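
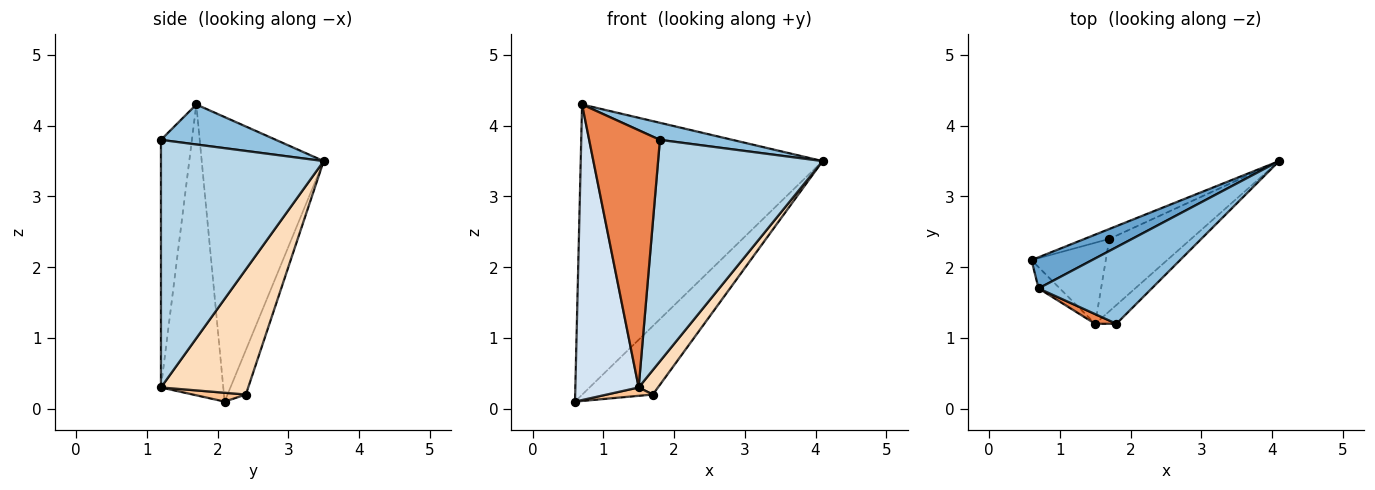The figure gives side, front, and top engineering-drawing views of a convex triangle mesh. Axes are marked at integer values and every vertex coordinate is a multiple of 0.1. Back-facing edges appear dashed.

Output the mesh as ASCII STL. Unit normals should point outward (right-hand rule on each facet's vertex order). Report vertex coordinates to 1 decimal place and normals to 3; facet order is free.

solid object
 facet normal -0.448 0.889 0.095
  outer loop
   vertex 0.7 1.7 4.3
   vertex 4.1 3.5 3.5
   vertex 0.6 2.1 0.1
  endloop
 endfacet
 facet normal 0.326 -0.206 0.923
  outer loop
   vertex 0.7 1.7 4.3
   vertex 1.8 1.2 3.8
   vertex 4.1 3.5 3.5
  endloop
 endfacet
 facet normal 0.702 -0.710 -0.060
  outer loop
   vertex 1.5 1.2 0.3
   vertex 4.1 3.5 3.5
   vertex 1.8 1.2 3.8
  endloop
 endfacet
 facet normal -0.700 -0.712 -0.051
  outer loop
   vertex 1.5 1.2 0.3
   vertex 0.7 1.7 4.3
   vertex 0.6 2.1 0.1
  endloop
 endfacet
 facet normal -0.401 -0.916 0.034
  outer loop
   vertex 1.5 1.2 0.3
   vertex 1.8 1.2 3.8
   vertex 0.7 1.7 4.3
  endloop
 endfacet
 facet normal -0.249 0.959 -0.139
  outer loop
   vertex 1.7 2.4 0.2
   vertex 0.6 2.1 0.1
   vertex 4.1 3.5 3.5
  endloop
 endfacet
 facet normal 0.118 -0.102 -0.988
  outer loop
   vertex 1.7 2.4 0.2
   vertex 1.5 1.2 0.3
   vertex 0.6 2.1 0.1
  endloop
 endfacet
 facet normal 0.823 -0.182 -0.538
  outer loop
   vertex 1.7 2.4 0.2
   vertex 4.1 3.5 3.5
   vertex 1.5 1.2 0.3
  endloop
 endfacet
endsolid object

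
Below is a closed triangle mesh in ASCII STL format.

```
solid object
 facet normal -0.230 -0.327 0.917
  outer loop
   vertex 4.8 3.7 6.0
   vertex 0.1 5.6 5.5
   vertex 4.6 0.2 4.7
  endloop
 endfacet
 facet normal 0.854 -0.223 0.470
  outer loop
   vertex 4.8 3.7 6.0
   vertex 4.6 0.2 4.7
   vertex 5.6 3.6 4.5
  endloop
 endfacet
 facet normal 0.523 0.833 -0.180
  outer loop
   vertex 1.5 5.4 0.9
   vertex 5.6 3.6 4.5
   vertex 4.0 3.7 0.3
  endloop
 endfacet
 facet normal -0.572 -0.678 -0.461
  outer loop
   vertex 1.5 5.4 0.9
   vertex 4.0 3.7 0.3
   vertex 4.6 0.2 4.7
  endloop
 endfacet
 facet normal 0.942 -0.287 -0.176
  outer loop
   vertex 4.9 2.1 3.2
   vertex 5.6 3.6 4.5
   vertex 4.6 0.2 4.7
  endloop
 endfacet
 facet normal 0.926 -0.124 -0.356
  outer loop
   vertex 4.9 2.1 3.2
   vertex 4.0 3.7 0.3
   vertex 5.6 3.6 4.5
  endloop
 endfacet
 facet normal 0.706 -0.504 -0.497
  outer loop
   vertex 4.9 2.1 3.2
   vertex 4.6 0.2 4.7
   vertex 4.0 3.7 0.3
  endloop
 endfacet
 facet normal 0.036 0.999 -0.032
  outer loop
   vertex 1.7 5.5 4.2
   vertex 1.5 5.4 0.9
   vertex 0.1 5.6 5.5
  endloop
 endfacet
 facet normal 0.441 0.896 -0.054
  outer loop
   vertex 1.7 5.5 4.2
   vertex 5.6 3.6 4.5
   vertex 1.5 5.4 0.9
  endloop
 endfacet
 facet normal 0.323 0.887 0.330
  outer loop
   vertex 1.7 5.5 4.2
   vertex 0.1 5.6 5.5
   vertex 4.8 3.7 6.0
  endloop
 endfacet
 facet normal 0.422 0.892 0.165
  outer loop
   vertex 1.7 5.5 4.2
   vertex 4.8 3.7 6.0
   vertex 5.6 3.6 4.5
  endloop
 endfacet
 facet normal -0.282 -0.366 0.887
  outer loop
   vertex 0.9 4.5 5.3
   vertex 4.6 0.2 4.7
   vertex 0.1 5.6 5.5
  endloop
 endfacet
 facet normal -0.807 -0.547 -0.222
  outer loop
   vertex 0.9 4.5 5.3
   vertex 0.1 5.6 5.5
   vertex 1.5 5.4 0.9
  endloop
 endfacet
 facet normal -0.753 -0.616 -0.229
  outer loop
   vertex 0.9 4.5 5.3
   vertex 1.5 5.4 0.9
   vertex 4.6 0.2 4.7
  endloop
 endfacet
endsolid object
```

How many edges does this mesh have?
21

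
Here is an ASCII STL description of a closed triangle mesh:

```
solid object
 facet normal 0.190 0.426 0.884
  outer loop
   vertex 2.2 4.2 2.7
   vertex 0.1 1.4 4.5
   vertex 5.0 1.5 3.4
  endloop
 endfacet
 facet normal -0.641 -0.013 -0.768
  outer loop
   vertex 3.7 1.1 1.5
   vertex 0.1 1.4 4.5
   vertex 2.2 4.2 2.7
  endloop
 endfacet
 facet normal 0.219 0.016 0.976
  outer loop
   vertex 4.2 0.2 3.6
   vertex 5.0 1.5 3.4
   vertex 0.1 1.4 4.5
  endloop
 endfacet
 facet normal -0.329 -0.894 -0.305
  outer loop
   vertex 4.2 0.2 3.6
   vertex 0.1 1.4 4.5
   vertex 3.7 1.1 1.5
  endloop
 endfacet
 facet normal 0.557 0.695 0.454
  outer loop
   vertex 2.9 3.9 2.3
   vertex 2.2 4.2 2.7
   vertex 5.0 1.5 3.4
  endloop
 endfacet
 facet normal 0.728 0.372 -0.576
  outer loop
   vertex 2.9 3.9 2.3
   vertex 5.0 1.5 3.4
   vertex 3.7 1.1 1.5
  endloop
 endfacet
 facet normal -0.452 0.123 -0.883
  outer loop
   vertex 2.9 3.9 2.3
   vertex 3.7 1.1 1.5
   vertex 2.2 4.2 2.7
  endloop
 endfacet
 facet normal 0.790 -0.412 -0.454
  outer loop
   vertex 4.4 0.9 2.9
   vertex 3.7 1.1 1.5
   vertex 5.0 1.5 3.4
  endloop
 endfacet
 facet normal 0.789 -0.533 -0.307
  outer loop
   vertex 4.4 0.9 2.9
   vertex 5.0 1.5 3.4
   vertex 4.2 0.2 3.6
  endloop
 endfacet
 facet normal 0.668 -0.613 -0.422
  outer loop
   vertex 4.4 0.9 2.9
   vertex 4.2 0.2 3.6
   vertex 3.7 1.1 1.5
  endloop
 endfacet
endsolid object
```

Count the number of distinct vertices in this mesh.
7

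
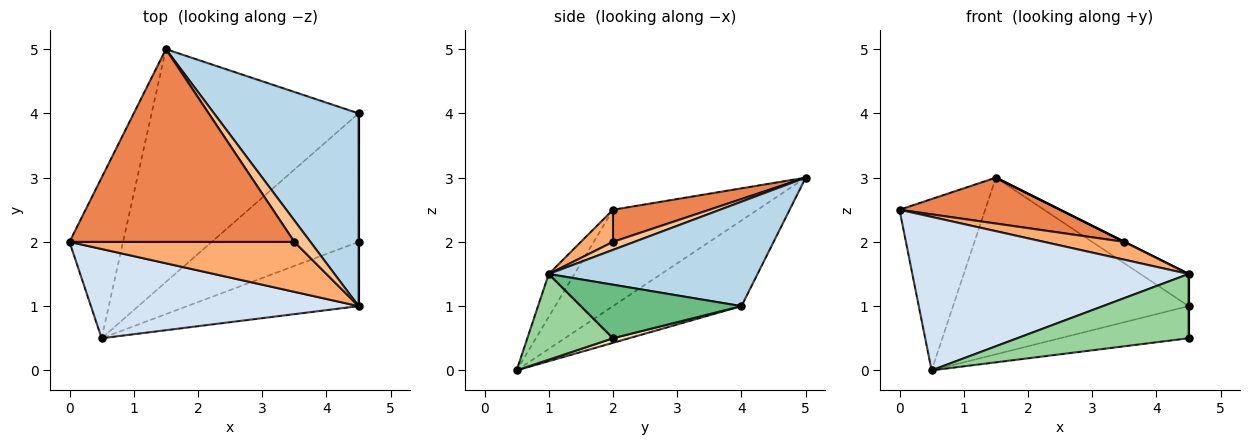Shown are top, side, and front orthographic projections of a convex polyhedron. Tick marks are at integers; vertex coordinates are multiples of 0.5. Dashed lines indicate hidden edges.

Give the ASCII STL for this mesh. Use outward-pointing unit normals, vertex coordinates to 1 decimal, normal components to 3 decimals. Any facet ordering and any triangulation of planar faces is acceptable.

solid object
 facet normal -0.776 0.460 -0.431
  outer loop
   vertex 0.5 0.5 0.0
   vertex 0.0 2.0 2.5
   vertex 1.5 5.0 3.0
  endloop
 endfacet
 facet normal -0.313 0.574 -0.757
  outer loop
   vertex 0.5 0.5 0.0
   vertex 1.5 5.0 3.0
   vertex 4.5 4.0 1.0
  endloop
 endfacet
 facet normal 0.580 0.134 0.803
  outer loop
   vertex 4.5 1.0 1.5
   vertex 4.5 4.0 1.0
   vertex 1.5 5.0 3.0
  endloop
 endfacet
 facet normal -0.080 -0.862 0.501
  outer loop
   vertex 4.5 1.0 1.5
   vertex 0.0 2.0 2.5
   vertex 0.5 0.5 0.0
  endloop
 endfacet
 facet normal 0.138 -0.229 0.964
  outer loop
   vertex 3.5 2.0 2.0
   vertex 1.5 5.0 3.0
   vertex 0.0 2.0 2.5
  endloop
 endfacet
 facet normal 0.133 -0.333 0.933
  outer loop
   vertex 3.5 2.0 2.0
   vertex 0.0 2.0 2.5
   vertex 4.5 1.0 1.5
  endloop
 endfacet
 facet normal 0.447 0.000 0.894
  outer loop
   vertex 3.5 2.0 2.0
   vertex 4.5 1.0 1.5
   vertex 1.5 5.0 3.0
  endloop
 endfacet
 facet normal 0.030 0.242 -0.970
  outer loop
   vertex 4.5 2.0 0.5
   vertex 0.5 0.5 0.0
   vertex 4.5 4.0 1.0
  endloop
 endfacet
 facet normal 1.000 0.000 0.000
  outer loop
   vertex 4.5 2.0 0.5
   vertex 4.5 4.0 1.0
   vertex 4.5 1.0 1.5
  endloop
 endfacet
 facet normal 0.333 -0.667 -0.667
  outer loop
   vertex 4.5 2.0 0.5
   vertex 4.5 1.0 1.5
   vertex 0.5 0.5 0.0
  endloop
 endfacet
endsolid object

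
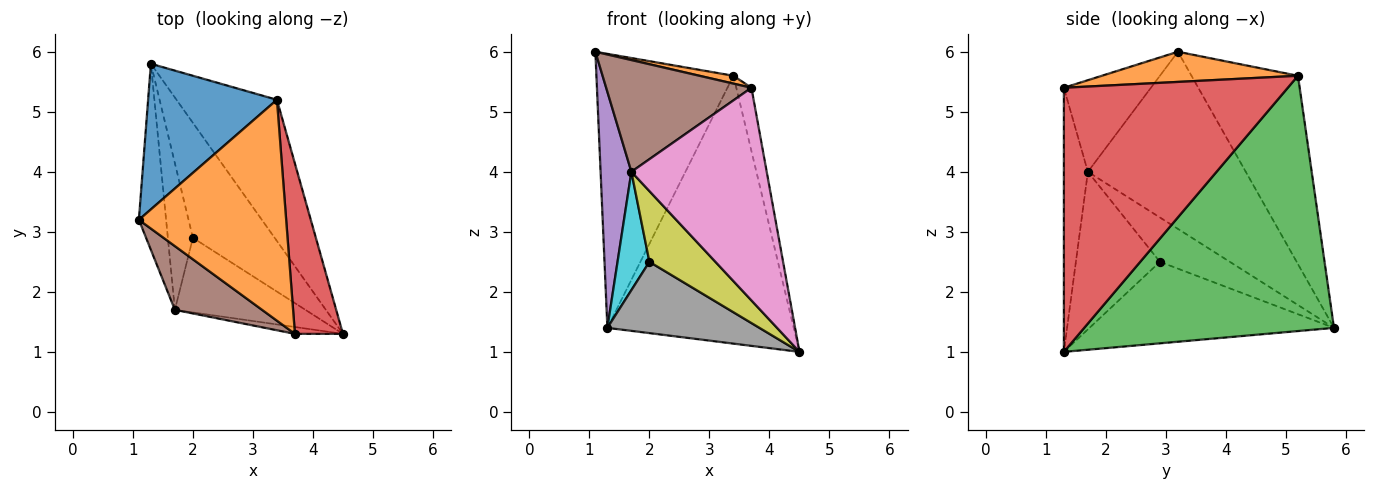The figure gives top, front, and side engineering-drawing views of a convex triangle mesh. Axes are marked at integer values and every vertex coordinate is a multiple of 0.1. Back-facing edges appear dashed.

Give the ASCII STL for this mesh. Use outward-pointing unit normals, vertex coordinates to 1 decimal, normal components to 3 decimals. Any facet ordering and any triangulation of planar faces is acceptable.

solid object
 facet normal -0.566 0.728 0.387
  outer loop
   vertex 3.4 5.2 5.6
   vertex 1.3 5.8 1.4
   vertex 1.1 3.2 6.0
  endloop
 endfacet
 facet normal 0.201 -0.035 0.979
  outer loop
   vertex 3.4 5.2 5.6
   vertex 1.1 3.2 6.0
   vertex 3.7 1.3 5.4
  endloop
 endfacet
 facet normal 0.764 0.570 -0.301
  outer loop
   vertex 3.4 5.2 5.6
   vertex 4.5 1.3 1.0
   vertex 1.3 5.8 1.4
  endloop
 endfacet
 facet normal 0.982 0.066 0.178
  outer loop
   vertex 3.4 5.2 5.6
   vertex 3.7 1.3 5.4
   vertex 4.5 1.3 1.0
  endloop
 endfacet
 facet normal -0.971 -0.189 -0.149
  outer loop
   vertex 1.7 1.7 4.0
   vertex 1.1 3.2 6.0
   vertex 1.3 5.8 1.4
  endloop
 endfacet
 facet normal -0.462 -0.771 0.439
  outer loop
   vertex 1.7 1.7 4.0
   vertex 3.7 1.3 5.4
   vertex 1.1 3.2 6.0
  endloop
 endfacet
 facet normal -0.175 -0.984 -0.032
  outer loop
   vertex 1.7 1.7 4.0
   vertex 4.5 1.3 1.0
   vertex 3.7 1.3 5.4
  endloop
 endfacet
 facet normal -0.646 -0.402 -0.649
  outer loop
   vertex 2.0 2.9 2.5
   vertex 1.3 5.8 1.4
   vertex 4.5 1.3 1.0
  endloop
 endfacet
 facet normal -0.659 -0.518 -0.546
  outer loop
   vertex 2.0 2.9 2.5
   vertex 4.5 1.3 1.0
   vertex 1.7 1.7 4.0
  endloop
 endfacet
 facet normal -0.810 -0.369 -0.457
  outer loop
   vertex 2.0 2.9 2.5
   vertex 1.7 1.7 4.0
   vertex 1.3 5.8 1.4
  endloop
 endfacet
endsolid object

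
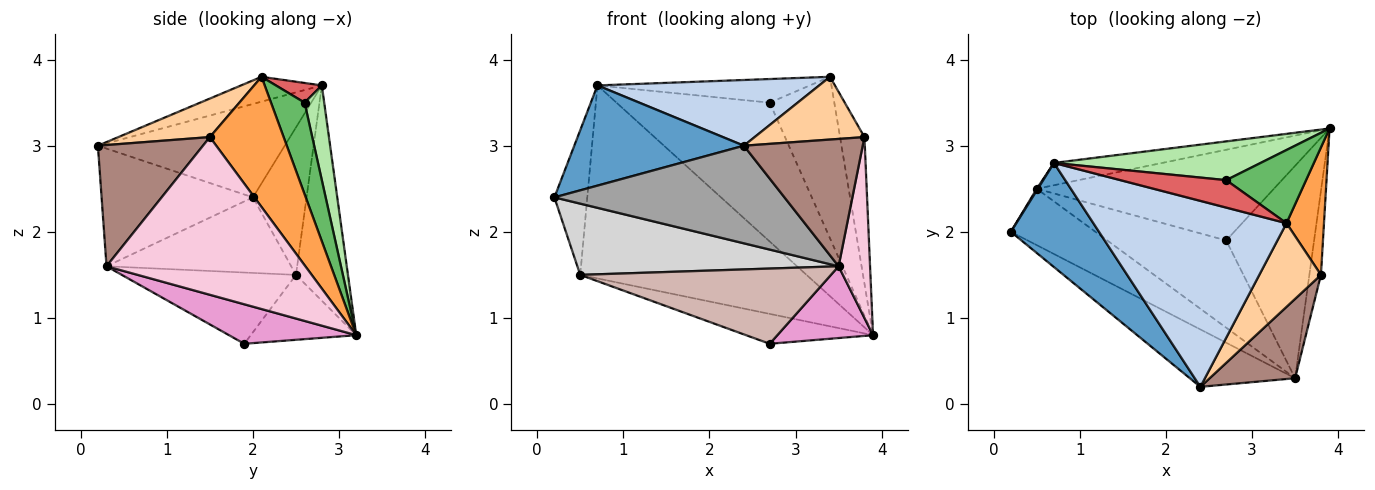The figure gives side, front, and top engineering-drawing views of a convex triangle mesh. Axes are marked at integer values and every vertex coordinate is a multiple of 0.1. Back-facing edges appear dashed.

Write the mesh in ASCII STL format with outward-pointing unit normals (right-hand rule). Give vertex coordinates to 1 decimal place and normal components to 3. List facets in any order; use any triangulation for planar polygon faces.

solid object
 facet normal -0.607 -0.551 0.573
  outer loop
   vertex 0.7 2.8 3.7
   vertex 0.2 2.0 2.4
   vertex 2.4 0.2 3.0
  endloop
 endfacet
 facet normal -0.120 -0.331 0.936
  outer loop
   vertex 0.7 2.8 3.7
   vertex 2.4 0.2 3.0
   vertex 3.4 2.1 3.8
  endloop
 endfacet
 facet normal 0.916 0.303 0.264
  outer loop
   vertex 3.8 1.5 3.1
   vertex 3.9 3.2 0.8
   vertex 3.4 2.1 3.8
  endloop
 endfacet
 facet normal 0.447 -0.537 0.716
  outer loop
   vertex 3.8 1.5 3.1
   vertex 3.4 2.1 3.8
   vertex 2.4 0.2 3.0
  endloop
 endfacet
 facet normal 0.428 0.823 0.373
  outer loop
   vertex 2.7 2.6 3.5
   vertex 3.4 2.1 3.8
   vertex 3.9 3.2 0.8
  endloop
 endfacet
 facet normal 0.122 0.956 0.267
  outer loop
   vertex 2.7 2.6 3.5
   vertex 3.9 3.2 0.8
   vertex 0.7 2.8 3.7
  endloop
 endfacet
 facet normal 0.140 0.646 0.751
  outer loop
   vertex 2.7 2.6 3.5
   vertex 0.7 2.8 3.7
   vertex 3.4 2.1 3.8
  endloop
 endfacet
 facet normal -0.252 0.303 -0.919
  outer loop
   vertex 0.5 2.5 1.5
   vertex 3.9 3.2 0.8
   vertex 2.7 1.9 0.7
  endloop
 endfacet
 facet normal -0.852 0.523 0.006
  outer loop
   vertex 0.5 2.5 1.5
   vertex 0.2 2.0 2.4
   vertex 0.7 2.8 3.7
  endloop
 endfacet
 facet normal -0.222 0.969 -0.112
  outer loop
   vertex 0.5 2.5 1.5
   vertex 0.7 2.8 3.7
   vertex 3.9 3.2 0.8
  endloop
 endfacet
 facet normal 0.600 -0.679 0.423
  outer loop
   vertex 3.5 0.3 1.6
   vertex 3.8 1.5 3.1
   vertex 2.4 0.2 3.0
  endloop
 endfacet
 facet normal -0.413 -0.595 -0.690
  outer loop
   vertex 3.5 0.3 1.6
   vertex 0.5 2.5 1.5
   vertex 2.7 1.9 0.7
  endloop
 endfacet
 facet normal 0.392 -0.294 -0.872
  outer loop
   vertex 3.5 0.3 1.6
   vertex 2.7 1.9 0.7
   vertex 3.9 3.2 0.8
  endloop
 endfacet
 facet normal 0.985 -0.156 -0.072
  outer loop
   vertex 3.5 0.3 1.6
   vertex 3.9 3.2 0.8
   vertex 3.8 1.5 3.1
  endloop
 endfacet
 facet normal -0.493 -0.750 -0.441
  outer loop
   vertex 3.5 0.3 1.6
   vertex 2.4 0.2 3.0
   vertex 0.2 2.0 2.4
  endloop
 endfacet
 facet normal -0.485 -0.686 -0.543
  outer loop
   vertex 3.5 0.3 1.6
   vertex 0.2 2.0 2.4
   vertex 0.5 2.5 1.5
  endloop
 endfacet
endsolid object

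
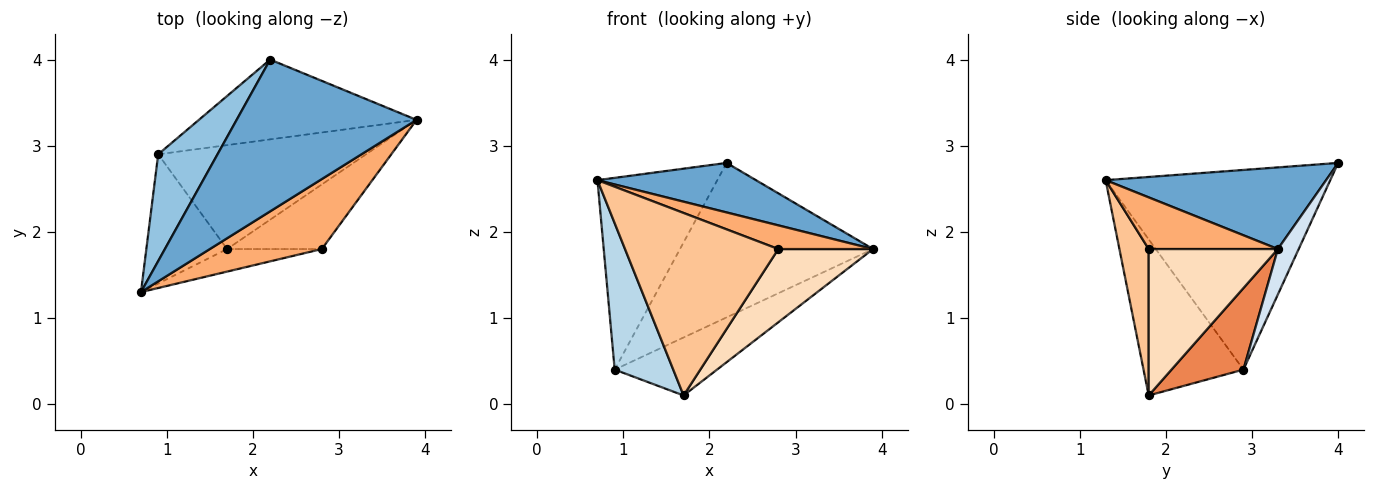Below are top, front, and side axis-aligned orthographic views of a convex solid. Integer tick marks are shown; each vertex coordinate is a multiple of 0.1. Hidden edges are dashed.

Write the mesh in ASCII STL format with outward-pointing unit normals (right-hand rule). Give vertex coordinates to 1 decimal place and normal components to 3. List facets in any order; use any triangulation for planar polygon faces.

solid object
 facet normal 0.396 -0.285 0.873
  outer loop
   vertex 2.2 4.0 2.8
   vertex 0.7 1.3 2.6
   vertex 3.9 3.3 1.8
  endloop
 endfacet
 facet normal -0.853 0.455 0.254
  outer loop
   vertex 0.9 2.9 0.4
   vertex 0.7 1.3 2.6
   vertex 2.2 4.0 2.8
  endloop
 endfacet
 facet normal -0.788 -0.462 -0.407
  outer loop
   vertex 0.9 2.9 0.4
   vertex 1.7 1.8 0.1
   vertex 0.7 1.3 2.6
  endloop
 endfacet
 facet normal 0.095 0.884 -0.457
  outer loop
   vertex 0.9 2.9 0.4
   vertex 2.2 4.0 2.8
   vertex 3.9 3.3 1.8
  endloop
 endfacet
 facet normal 0.324 0.461 -0.826
  outer loop
   vertex 0.9 2.9 0.4
   vertex 3.9 3.3 1.8
   vertex 1.7 1.8 0.1
  endloop
 endfacet
 facet normal 0.401 -0.294 0.868
  outer loop
   vertex 2.8 1.8 1.8
   vertex 3.9 3.3 1.8
   vertex 0.7 1.3 2.6
  endloop
 endfacet
 facet normal 0.186 -0.975 -0.121
  outer loop
   vertex 2.8 1.8 1.8
   vertex 0.7 1.3 2.6
   vertex 1.7 1.8 0.1
  endloop
 endfacet
 facet normal 0.715 -0.524 -0.463
  outer loop
   vertex 2.8 1.8 1.8
   vertex 1.7 1.8 0.1
   vertex 3.9 3.3 1.8
  endloop
 endfacet
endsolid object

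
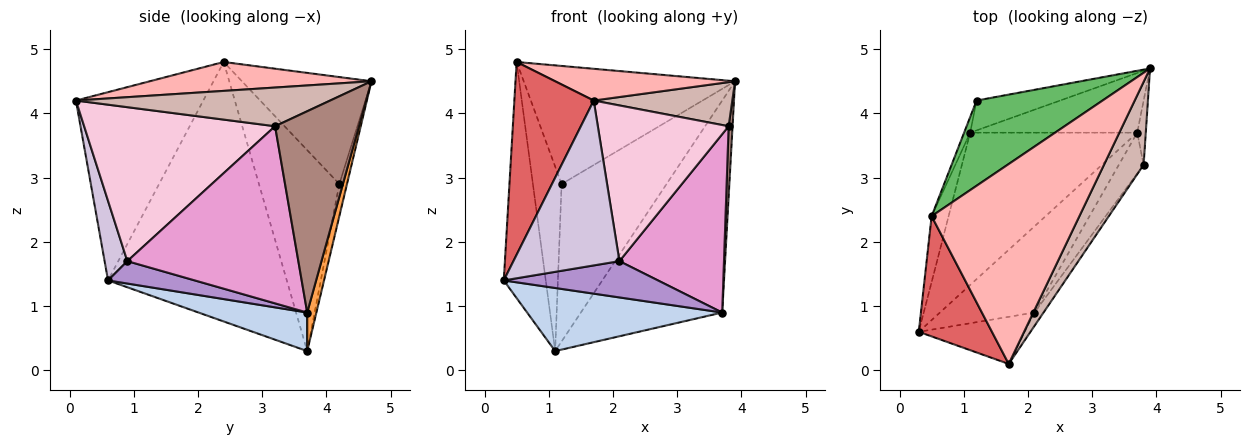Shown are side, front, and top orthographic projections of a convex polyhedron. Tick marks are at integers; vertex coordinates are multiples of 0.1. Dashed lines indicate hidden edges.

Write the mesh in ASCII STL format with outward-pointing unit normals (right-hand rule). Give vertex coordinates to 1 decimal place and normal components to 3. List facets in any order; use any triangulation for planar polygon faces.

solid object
 facet normal -0.972 0.228 -0.064
  outer loop
   vertex 0.5 2.4 4.8
   vertex 1.1 3.7 0.3
   vertex 0.3 0.6 1.4
  endloop
 endfacet
 facet normal 0.209 -0.374 -0.904
  outer loop
   vertex 3.7 3.7 0.9
   vertex 0.3 0.6 1.4
   vertex 1.1 3.7 0.3
  endloop
 endfacet
 facet normal 0.062 0.961 -0.270
  outer loop
   vertex 3.7 3.7 0.9
   vertex 1.1 3.7 0.3
   vertex 3.9 4.7 4.5
  endloop
 endfacet
 facet normal -0.071 0.980 -0.186
  outer loop
   vertex 1.2 4.2 2.9
   vertex 3.9 4.7 4.5
   vertex 1.1 3.7 0.3
  endloop
 endfacet
 facet normal -0.445 0.726 0.524
  outer loop
   vertex 1.2 4.2 2.9
   vertex 0.5 2.4 4.8
   vertex 3.9 4.7 4.5
  endloop
 endfacet
 facet normal -0.941 0.336 -0.028
  outer loop
   vertex 1.2 4.2 2.9
   vertex 1.1 3.7 0.3
   vertex 0.5 2.4 4.8
  endloop
 endfacet
 facet normal -0.806 -0.502 0.313
  outer loop
   vertex 1.7 0.1 4.2
   vertex 0.5 2.4 4.8
   vertex 0.3 0.6 1.4
  endloop
 endfacet
 facet normal 0.190 -0.154 0.970
  outer loop
   vertex 1.7 0.1 4.2
   vertex 3.9 4.7 4.5
   vertex 0.5 2.4 4.8
  endloop
 endfacet
 facet normal 0.213 -0.379 -0.900
  outer loop
   vertex 2.1 0.9 1.7
   vertex 0.3 0.6 1.4
   vertex 3.7 3.7 0.9
  endloop
 endfacet
 facet normal 0.202 -0.942 -0.269
  outer loop
   vertex 2.1 0.9 1.7
   vertex 1.7 0.1 4.2
   vertex 0.3 0.6 1.4
  endloop
 endfacet
 facet normal 0.998 -0.047 -0.042
  outer loop
   vertex 3.8 3.2 3.8
   vertex 3.7 3.7 0.9
   vertex 3.9 4.7 4.5
  endloop
 endfacet
 facet normal 0.653 -0.356 0.669
  outer loop
   vertex 3.8 3.2 3.8
   vertex 3.9 4.7 4.5
   vertex 1.7 0.1 4.2
  endloop
 endfacet
 facet normal 0.847 -0.518 -0.119
  outer loop
   vertex 3.8 3.2 3.8
   vertex 2.1 0.9 1.7
   vertex 3.7 3.7 0.9
  endloop
 endfacet
 facet normal 0.824 -0.564 -0.049
  outer loop
   vertex 3.8 3.2 3.8
   vertex 1.7 0.1 4.2
   vertex 2.1 0.9 1.7
  endloop
 endfacet
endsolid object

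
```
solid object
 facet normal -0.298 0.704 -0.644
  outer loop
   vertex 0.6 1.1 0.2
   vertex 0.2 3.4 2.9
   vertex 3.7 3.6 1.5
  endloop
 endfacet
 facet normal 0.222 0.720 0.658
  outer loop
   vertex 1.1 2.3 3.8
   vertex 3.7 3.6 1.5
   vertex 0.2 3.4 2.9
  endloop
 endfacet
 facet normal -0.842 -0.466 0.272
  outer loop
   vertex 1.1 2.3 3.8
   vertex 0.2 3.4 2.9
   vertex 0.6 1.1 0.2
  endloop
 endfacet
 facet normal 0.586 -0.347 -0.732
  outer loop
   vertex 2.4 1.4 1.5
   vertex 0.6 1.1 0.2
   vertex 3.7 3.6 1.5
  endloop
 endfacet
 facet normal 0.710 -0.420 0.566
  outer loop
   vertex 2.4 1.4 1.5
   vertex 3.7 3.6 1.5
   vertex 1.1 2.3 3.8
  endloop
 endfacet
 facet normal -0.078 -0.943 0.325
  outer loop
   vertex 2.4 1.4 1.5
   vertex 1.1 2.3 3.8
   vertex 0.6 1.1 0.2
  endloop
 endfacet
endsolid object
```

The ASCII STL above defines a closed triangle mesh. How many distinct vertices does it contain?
5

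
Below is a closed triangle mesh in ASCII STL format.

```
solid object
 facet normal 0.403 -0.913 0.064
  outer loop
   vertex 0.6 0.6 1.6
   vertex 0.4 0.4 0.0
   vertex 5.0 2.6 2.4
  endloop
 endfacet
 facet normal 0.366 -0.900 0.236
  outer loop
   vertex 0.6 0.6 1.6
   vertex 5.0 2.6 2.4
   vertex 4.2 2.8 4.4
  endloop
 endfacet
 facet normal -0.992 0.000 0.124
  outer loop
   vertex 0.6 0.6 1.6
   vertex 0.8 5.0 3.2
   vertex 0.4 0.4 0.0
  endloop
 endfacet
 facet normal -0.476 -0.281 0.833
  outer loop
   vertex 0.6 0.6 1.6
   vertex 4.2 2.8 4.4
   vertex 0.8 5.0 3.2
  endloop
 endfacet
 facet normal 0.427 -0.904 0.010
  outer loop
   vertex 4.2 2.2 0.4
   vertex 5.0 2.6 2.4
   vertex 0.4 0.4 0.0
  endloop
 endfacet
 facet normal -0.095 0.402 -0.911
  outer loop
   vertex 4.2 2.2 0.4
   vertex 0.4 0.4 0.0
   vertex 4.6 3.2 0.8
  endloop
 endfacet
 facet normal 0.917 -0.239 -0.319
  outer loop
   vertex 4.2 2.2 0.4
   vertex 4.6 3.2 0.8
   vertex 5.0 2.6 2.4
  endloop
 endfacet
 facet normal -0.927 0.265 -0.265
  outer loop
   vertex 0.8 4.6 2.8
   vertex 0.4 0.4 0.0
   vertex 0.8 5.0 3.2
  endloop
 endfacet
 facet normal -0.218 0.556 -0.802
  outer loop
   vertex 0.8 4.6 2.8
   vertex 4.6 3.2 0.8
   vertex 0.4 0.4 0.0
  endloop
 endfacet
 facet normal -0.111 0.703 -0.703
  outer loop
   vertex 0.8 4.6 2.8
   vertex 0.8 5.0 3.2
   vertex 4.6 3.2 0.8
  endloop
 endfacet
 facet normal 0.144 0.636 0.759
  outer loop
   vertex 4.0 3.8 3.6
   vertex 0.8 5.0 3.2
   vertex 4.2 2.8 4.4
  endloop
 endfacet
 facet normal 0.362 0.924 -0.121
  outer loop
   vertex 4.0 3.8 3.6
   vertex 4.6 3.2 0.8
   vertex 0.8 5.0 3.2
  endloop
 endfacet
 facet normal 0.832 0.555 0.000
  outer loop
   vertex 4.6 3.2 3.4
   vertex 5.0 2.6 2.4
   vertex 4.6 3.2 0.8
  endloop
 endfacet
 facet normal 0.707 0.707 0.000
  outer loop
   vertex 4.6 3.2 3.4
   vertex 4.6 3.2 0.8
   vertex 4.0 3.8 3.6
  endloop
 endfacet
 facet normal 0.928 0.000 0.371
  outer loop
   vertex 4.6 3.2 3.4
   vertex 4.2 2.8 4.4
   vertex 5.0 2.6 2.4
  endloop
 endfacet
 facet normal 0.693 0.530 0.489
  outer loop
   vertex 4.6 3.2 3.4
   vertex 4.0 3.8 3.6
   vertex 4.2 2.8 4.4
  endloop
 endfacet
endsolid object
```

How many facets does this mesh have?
16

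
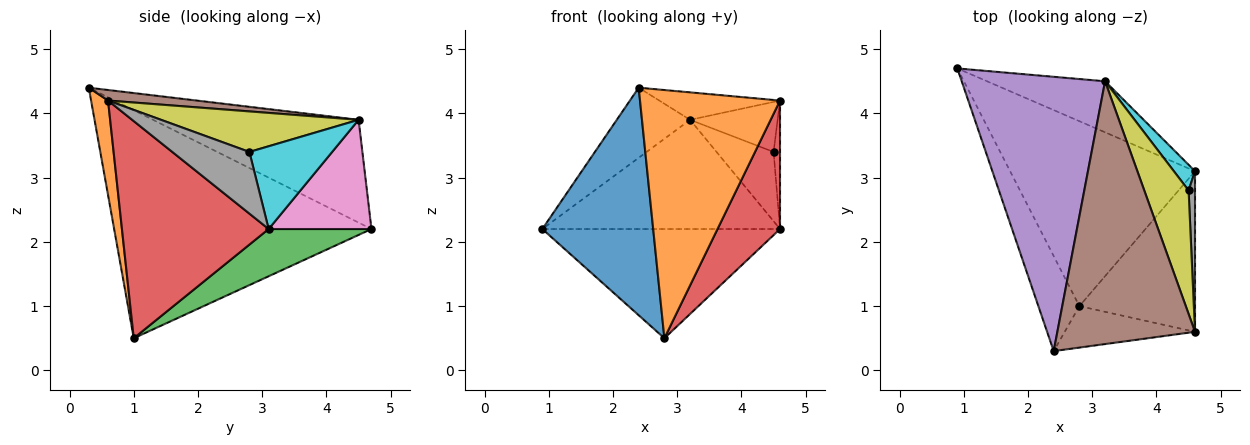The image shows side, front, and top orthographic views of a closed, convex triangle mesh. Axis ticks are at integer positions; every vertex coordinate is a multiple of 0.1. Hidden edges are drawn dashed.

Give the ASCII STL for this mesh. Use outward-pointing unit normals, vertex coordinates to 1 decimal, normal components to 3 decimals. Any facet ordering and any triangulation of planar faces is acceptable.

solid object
 facet normal -0.906 -0.390 -0.163
  outer loop
   vertex 2.8 1.0 0.5
   vertex 2.4 0.3 4.4
   vertex 0.9 4.7 2.2
  endloop
 endfacet
 facet normal 0.119 -0.979 -0.164
  outer loop
   vertex 2.8 1.0 0.5
   vertex 4.6 0.6 4.2
   vertex 2.4 0.3 4.4
  endloop
 endfacet
 facet normal 0.215 0.497 -0.841
  outer loop
   vertex 4.6 3.1 2.2
   vertex 2.8 1.0 0.5
   vertex 0.9 4.7 2.2
  endloop
 endfacet
 facet normal 0.826 -0.352 -0.440
  outer loop
   vertex 4.6 3.1 2.2
   vertex 4.6 0.6 4.2
   vertex 2.8 1.0 0.5
  endloop
 endfacet
 facet normal -0.570 0.203 0.796
  outer loop
   vertex 3.2 4.5 3.9
   vertex 0.9 4.7 2.2
   vertex 2.4 0.3 4.4
  endloop
 endfacet
 facet normal 0.076 0.104 0.992
  outer loop
   vertex 3.2 4.5 3.9
   vertex 2.4 0.3 4.4
   vertex 4.6 0.6 4.2
  endloop
 endfacet
 facet normal 0.365 0.844 -0.394
  outer loop
   vertex 3.2 4.5 3.9
   vertex 4.6 3.1 2.2
   vertex 0.9 4.7 2.2
  endloop
 endfacet
 facet normal 0.991 0.083 0.103
  outer loop
   vertex 4.5 2.8 3.4
   vertex 4.6 0.6 4.2
   vertex 4.6 3.1 2.2
  endloop
 endfacet
 facet normal 0.647 0.286 0.707
  outer loop
   vertex 4.5 2.8 3.4
   vertex 3.2 4.5 3.9
   vertex 4.6 0.6 4.2
  endloop
 endfacet
 facet normal 0.806 0.555 0.206
  outer loop
   vertex 4.5 2.8 3.4
   vertex 4.6 3.1 2.2
   vertex 3.2 4.5 3.9
  endloop
 endfacet
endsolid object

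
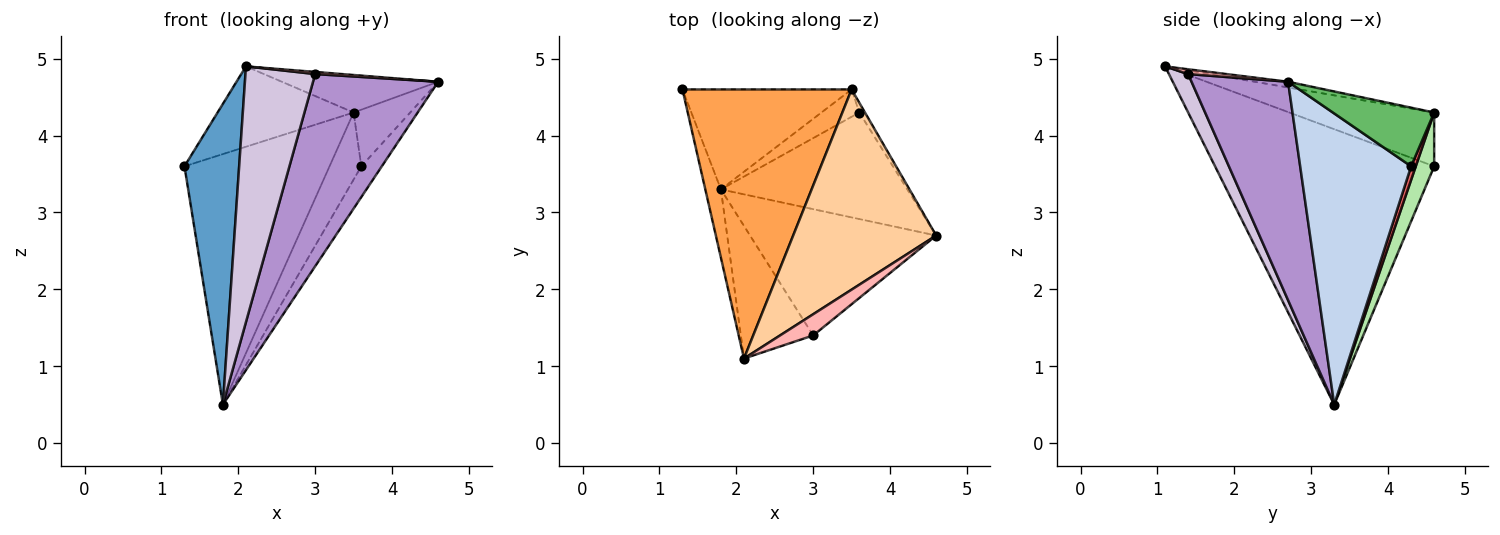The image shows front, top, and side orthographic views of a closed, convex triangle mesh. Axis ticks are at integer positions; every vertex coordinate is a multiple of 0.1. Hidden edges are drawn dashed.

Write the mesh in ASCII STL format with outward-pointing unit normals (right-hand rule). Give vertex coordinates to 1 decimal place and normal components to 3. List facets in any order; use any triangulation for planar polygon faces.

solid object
 facet normal -0.969 -0.242 -0.055
  outer loop
   vertex 1.8 3.3 0.5
   vertex 2.1 1.1 4.9
   vertex 1.3 4.6 3.6
  endloop
 endfacet
 facet normal 0.832 0.154 -0.533
  outer loop
   vertex 3.6 4.3 3.6
   vertex 4.6 2.7 4.7
   vertex 1.8 3.3 0.5
  endloop
 endfacet
 facet normal -0.292 0.274 0.917
  outer loop
   vertex 3.5 4.6 4.3
   vertex 1.3 4.6 3.6
   vertex 2.1 1.1 4.9
  endloop
 endfacet
 facet normal -0.039 0.184 0.982
  outer loop
   vertex 3.5 4.6 4.3
   vertex 2.1 1.1 4.9
   vertex 4.6 2.7 4.7
  endloop
 endfacet
 facet normal 0.870 0.486 -0.084
  outer loop
   vertex 3.5 4.6 4.3
   vertex 4.6 2.7 4.7
   vertex 3.6 4.3 3.6
  endloop
 endfacet
 facet normal 0.117 0.922 -0.368
  outer loop
   vertex 3.5 4.6 4.3
   vertex 1.8 3.3 0.5
   vertex 1.3 4.6 3.6
  endloop
 endfacet
 facet normal 0.134 0.918 -0.374
  outer loop
   vertex 3.5 4.6 4.3
   vertex 3.6 4.3 3.6
   vertex 1.8 3.3 0.5
  endloop
 endfacet
 facet normal 0.143 -0.100 0.985
  outer loop
   vertex 3.0 1.4 4.8
   vertex 4.6 2.7 4.7
   vertex 2.1 1.1 4.9
  endloop
 endfacet
 facet normal 0.542 -0.702 -0.462
  outer loop
   vertex 3.0 1.4 4.8
   vertex 1.8 3.3 0.5
   vertex 4.6 2.7 4.7
  endloop
 endfacet
 facet normal 0.238 -0.862 -0.447
  outer loop
   vertex 3.0 1.4 4.8
   vertex 2.1 1.1 4.9
   vertex 1.8 3.3 0.5
  endloop
 endfacet
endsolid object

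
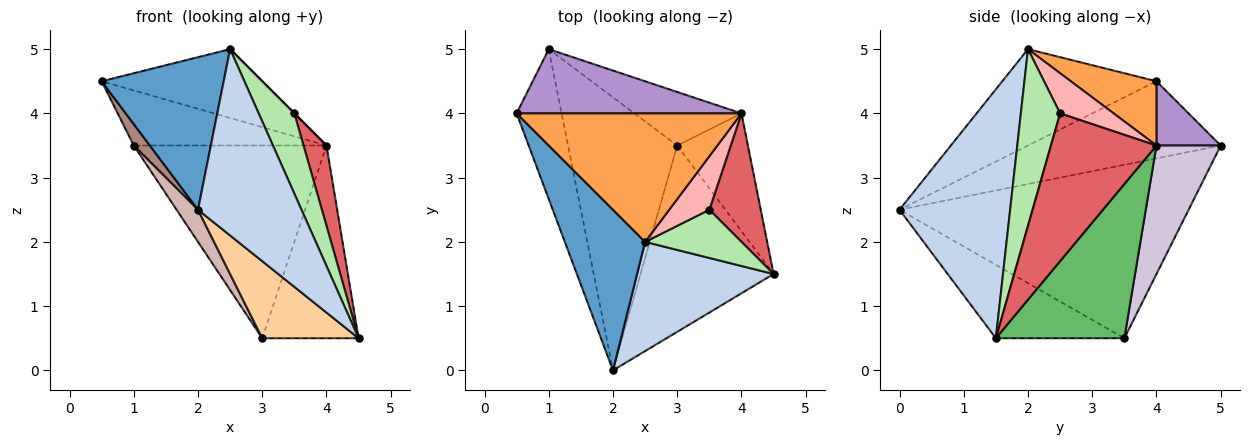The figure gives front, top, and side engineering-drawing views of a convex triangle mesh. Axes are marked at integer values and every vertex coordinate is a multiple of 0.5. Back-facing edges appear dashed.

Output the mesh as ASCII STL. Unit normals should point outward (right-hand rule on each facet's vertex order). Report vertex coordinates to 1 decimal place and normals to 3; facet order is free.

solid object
 facet normal -0.656 -0.520 0.547
  outer loop
   vertex 2.5 2.0 5.0
   vertex 0.5 4.0 4.5
   vertex 2.0 0.0 2.5
  endloop
 endfacet
 facet normal 0.678 -0.634 0.372
  outer loop
   vertex 2.5 2.0 5.0
   vertex 2.0 0.0 2.5
   vertex 4.5 1.5 0.5
  endloop
 endfacet
 facet normal 0.244 0.458 0.855
  outer loop
   vertex 4.0 4.0 3.5
   vertex 0.5 4.0 4.5
   vertex 2.5 2.0 5.0
  endloop
 endfacet
 facet normal -0.454 -0.341 -0.823
  outer loop
   vertex 3.0 3.5 0.5
   vertex 4.5 1.5 0.5
   vertex 2.0 0.0 2.5
  endloop
 endfacet
 facet normal 0.751 0.563 -0.344
  outer loop
   vertex 3.0 3.5 0.5
   vertex 4.0 4.0 3.5
   vertex 4.5 1.5 0.5
  endloop
 endfacet
 facet normal 0.686 -0.624 0.374
  outer loop
   vertex 3.5 2.5 4.0
   vertex 2.5 2.0 5.0
   vertex 4.5 1.5 0.5
  endloop
 endfacet
 facet normal 0.925 -0.201 0.322
  outer loop
   vertex 3.5 2.5 4.0
   vertex 4.5 1.5 0.5
   vertex 4.0 4.0 3.5
  endloop
 endfacet
 facet normal 0.707 0.000 0.707
  outer loop
   vertex 3.5 2.5 4.0
   vertex 4.0 4.0 3.5
   vertex 2.5 2.0 5.0
  endloop
 endfacet
 facet normal 0.212 0.636 0.742
  outer loop
   vertex 1.0 5.0 3.5
   vertex 0.5 4.0 4.5
   vertex 4.0 4.0 3.5
  endloop
 endfacet
 facet normal 0.306 0.917 -0.255
  outer loop
   vertex 1.0 5.0 3.5
   vertex 4.0 4.0 3.5
   vertex 3.0 3.5 0.5
  endloop
 endfacet
 facet normal -0.862 -0.072 -0.503
  outer loop
   vertex 1.0 5.0 3.5
   vertex 2.0 0.0 2.5
   vertex 0.5 4.0 4.5
  endloop
 endfacet
 facet normal -0.845 -0.063 -0.532
  outer loop
   vertex 1.0 5.0 3.5
   vertex 3.0 3.5 0.5
   vertex 2.0 0.0 2.5
  endloop
 endfacet
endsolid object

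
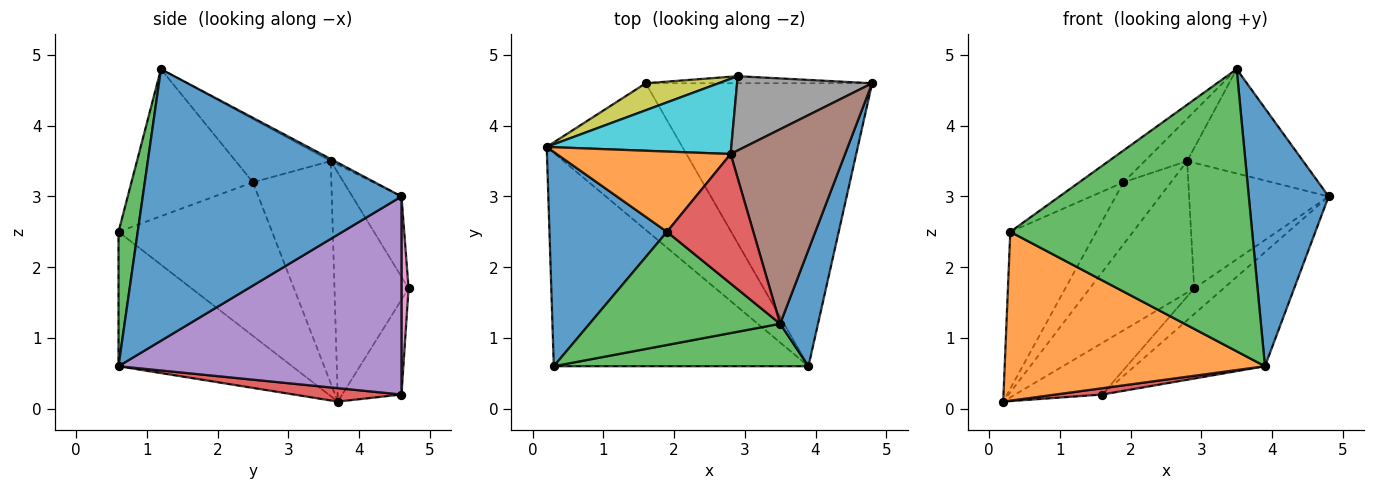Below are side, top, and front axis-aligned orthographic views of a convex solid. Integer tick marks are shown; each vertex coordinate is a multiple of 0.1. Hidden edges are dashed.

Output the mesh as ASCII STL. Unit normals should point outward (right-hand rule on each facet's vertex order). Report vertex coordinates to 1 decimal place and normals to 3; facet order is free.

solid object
 facet normal 0.947 -0.292 0.132
  outer loop
   vertex 3.5 1.2 4.8
   vertex 3.9 0.6 0.6
   vertex 4.8 4.6 3.0
  endloop
 endfacet
 facet normal -0.382 -0.573 -0.725
  outer loop
   vertex 0.3 0.6 2.5
   vertex 0.2 3.7 0.1
   vertex 3.9 0.6 0.6
  endloop
 endfacet
 facet normal 0.078 -0.986 0.148
  outer loop
   vertex 0.3 0.6 2.5
   vertex 3.9 0.6 0.6
   vertex 3.5 1.2 4.8
  endloop
 endfacet
 facet normal 0.099 -0.043 -0.994
  outer loop
   vertex 1.6 4.6 0.2
   vertex 3.9 0.6 0.6
   vertex 0.2 3.7 0.1
  endloop
 endfacet
 facet normal 0.630 0.290 -0.720
  outer loop
   vertex 1.6 4.6 0.2
   vertex 4.8 4.6 3.0
   vertex 3.9 0.6 0.6
  endloop
 endfacet
 facet normal -0.016 0.473 0.881
  outer loop
   vertex 2.8 3.6 3.5
   vertex 3.5 1.2 4.8
   vertex 4.8 4.6 3.0
  endloop
 endfacet
 facet normal 0.227 0.939 -0.259
  outer loop
   vertex 2.9 4.7 1.7
   vertex 4.8 4.6 3.0
   vertex 1.6 4.6 0.2
  endloop
 endfacet
 facet normal -0.290 0.824 0.487
  outer loop
   vertex 2.9 4.7 1.7
   vertex 2.8 3.6 3.5
   vertex 4.8 4.6 3.0
  endloop
 endfacet
 facet normal -0.516 0.759 0.397
  outer loop
   vertex 2.9 4.7 1.7
   vertex 1.6 4.6 0.2
   vertex 0.2 3.7 0.1
  endloop
 endfacet
 facet normal -0.524 0.739 0.423
  outer loop
   vertex 2.9 4.7 1.7
   vertex 0.2 3.7 0.1
   vertex 2.8 3.6 3.5
  endloop
 endfacet
 facet normal -0.726 0.406 0.555
  outer loop
   vertex 1.9 2.5 3.2
   vertex 0.2 3.7 0.1
   vertex 0.3 0.6 2.5
  endloop
 endfacet
 facet normal -0.711 0.430 0.556
  outer loop
   vertex 1.9 2.5 3.2
   vertex 2.8 3.6 3.5
   vertex 0.2 3.7 0.1
  endloop
 endfacet
 facet normal -0.596 0.217 0.773
  outer loop
   vertex 1.9 2.5 3.2
   vertex 0.3 0.6 2.5
   vertex 3.5 1.2 4.8
  endloop
 endfacet
 facet normal -0.572 0.255 0.779
  outer loop
   vertex 1.9 2.5 3.2
   vertex 3.5 1.2 4.8
   vertex 2.8 3.6 3.5
  endloop
 endfacet
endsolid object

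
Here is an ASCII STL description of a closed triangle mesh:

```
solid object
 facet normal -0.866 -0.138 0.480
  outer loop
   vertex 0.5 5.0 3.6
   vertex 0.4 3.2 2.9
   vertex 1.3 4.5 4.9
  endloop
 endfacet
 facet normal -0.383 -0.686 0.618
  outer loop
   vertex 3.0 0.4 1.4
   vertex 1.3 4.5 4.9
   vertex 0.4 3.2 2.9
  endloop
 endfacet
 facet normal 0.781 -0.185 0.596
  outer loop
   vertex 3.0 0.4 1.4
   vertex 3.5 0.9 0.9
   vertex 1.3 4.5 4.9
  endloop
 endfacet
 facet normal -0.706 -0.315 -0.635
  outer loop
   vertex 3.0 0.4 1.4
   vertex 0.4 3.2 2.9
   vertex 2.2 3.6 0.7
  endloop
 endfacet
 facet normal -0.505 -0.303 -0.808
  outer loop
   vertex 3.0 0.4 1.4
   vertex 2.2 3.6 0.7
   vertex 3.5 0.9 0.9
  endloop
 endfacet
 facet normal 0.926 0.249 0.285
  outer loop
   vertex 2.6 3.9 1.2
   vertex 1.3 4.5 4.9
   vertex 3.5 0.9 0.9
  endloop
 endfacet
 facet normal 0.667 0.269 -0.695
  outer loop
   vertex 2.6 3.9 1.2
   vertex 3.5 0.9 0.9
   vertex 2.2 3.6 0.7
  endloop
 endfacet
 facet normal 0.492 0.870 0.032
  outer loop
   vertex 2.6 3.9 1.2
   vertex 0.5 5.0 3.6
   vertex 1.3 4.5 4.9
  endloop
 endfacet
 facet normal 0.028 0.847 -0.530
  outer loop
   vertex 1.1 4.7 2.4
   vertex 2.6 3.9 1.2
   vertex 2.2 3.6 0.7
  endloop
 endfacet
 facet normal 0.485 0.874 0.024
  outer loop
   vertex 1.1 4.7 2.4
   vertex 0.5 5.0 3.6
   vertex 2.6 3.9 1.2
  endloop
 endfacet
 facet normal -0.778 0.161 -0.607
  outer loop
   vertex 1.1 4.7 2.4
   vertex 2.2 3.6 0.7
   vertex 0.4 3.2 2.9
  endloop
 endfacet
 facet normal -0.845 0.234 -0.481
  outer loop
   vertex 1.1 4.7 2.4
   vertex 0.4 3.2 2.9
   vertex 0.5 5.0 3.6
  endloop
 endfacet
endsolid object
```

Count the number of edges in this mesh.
18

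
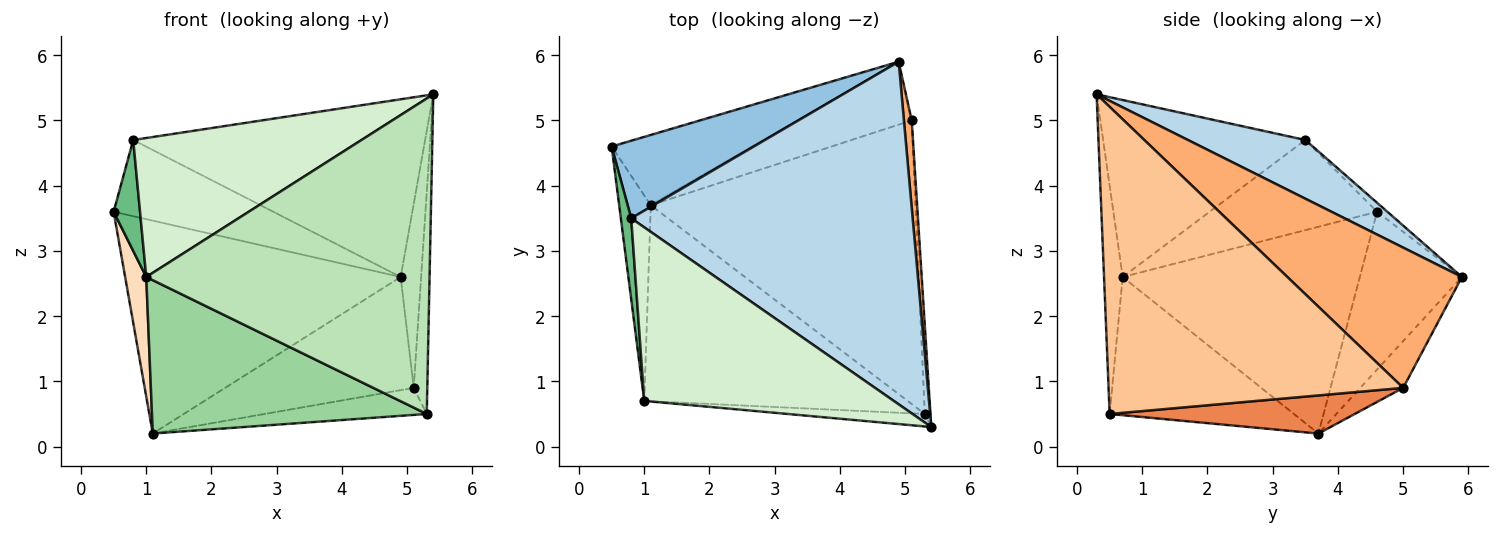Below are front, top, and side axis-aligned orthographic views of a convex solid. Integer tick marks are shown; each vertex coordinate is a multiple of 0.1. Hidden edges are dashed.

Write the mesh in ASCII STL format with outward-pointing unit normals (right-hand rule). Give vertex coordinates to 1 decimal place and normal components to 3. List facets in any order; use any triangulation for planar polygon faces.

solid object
 facet normal -0.332 0.896 -0.296
  outer loop
   vertex 1.1 3.7 0.2
   vertex 0.5 4.6 3.6
   vertex 4.9 5.9 2.6
  endloop
 endfacet
 facet normal -0.045 0.700 0.712
  outer loop
   vertex 0.8 3.5 4.7
   vertex 4.9 5.9 2.6
   vertex 0.5 4.6 3.6
  endloop
 endfacet
 facet normal 0.182 0.453 0.873
  outer loop
   vertex 0.8 3.5 4.7
   vertex 5.4 0.3 5.4
   vertex 4.9 5.9 2.6
  endloop
 endfacet
 facet normal -0.195 0.857 -0.477
  outer loop
   vertex 5.1 5.0 0.9
   vertex 1.1 3.7 0.2
   vertex 4.9 5.9 2.6
  endloop
 endfacet
 facet normal 0.142 0.094 -0.985
  outer loop
   vertex 5.1 5.0 0.9
   vertex 5.3 0.5 0.5
   vertex 1.1 3.7 0.2
  endloop
 endfacet
 facet normal 0.992 0.116 0.055
  outer loop
   vertex 5.1 5.0 0.9
   vertex 4.9 5.9 2.6
   vertex 5.4 0.3 5.4
  endloop
 endfacet
 facet normal 0.999 0.046 -0.019
  outer loop
   vertex 5.1 5.0 0.9
   vertex 5.4 0.3 5.4
   vertex 5.3 0.5 0.5
  endloop
 endfacet
 facet normal -0.985 -0.088 -0.151
  outer loop
   vertex 1.0 0.7 2.6
   vertex 0.5 4.6 3.6
   vertex 1.1 3.7 0.2
  endloop
 endfacet
 facet normal -0.981 -0.155 0.113
  outer loop
   vertex 1.0 0.7 2.6
   vertex 0.8 3.5 4.7
   vertex 0.5 4.6 3.6
  endloop
 endfacet
 facet normal -0.382 -0.570 -0.728
  outer loop
   vertex 1.0 0.7 2.6
   vertex 1.1 3.7 0.2
   vertex 5.3 0.5 0.5
  endloop
 endfacet
 facet normal -0.066 -0.997 -0.039
  outer loop
   vertex 1.0 0.7 2.6
   vertex 5.3 0.5 0.5
   vertex 5.4 0.3 5.4
  endloop
 endfacet
 facet normal -0.484 -0.547 0.683
  outer loop
   vertex 1.0 0.7 2.6
   vertex 5.4 0.3 5.4
   vertex 0.8 3.5 4.7
  endloop
 endfacet
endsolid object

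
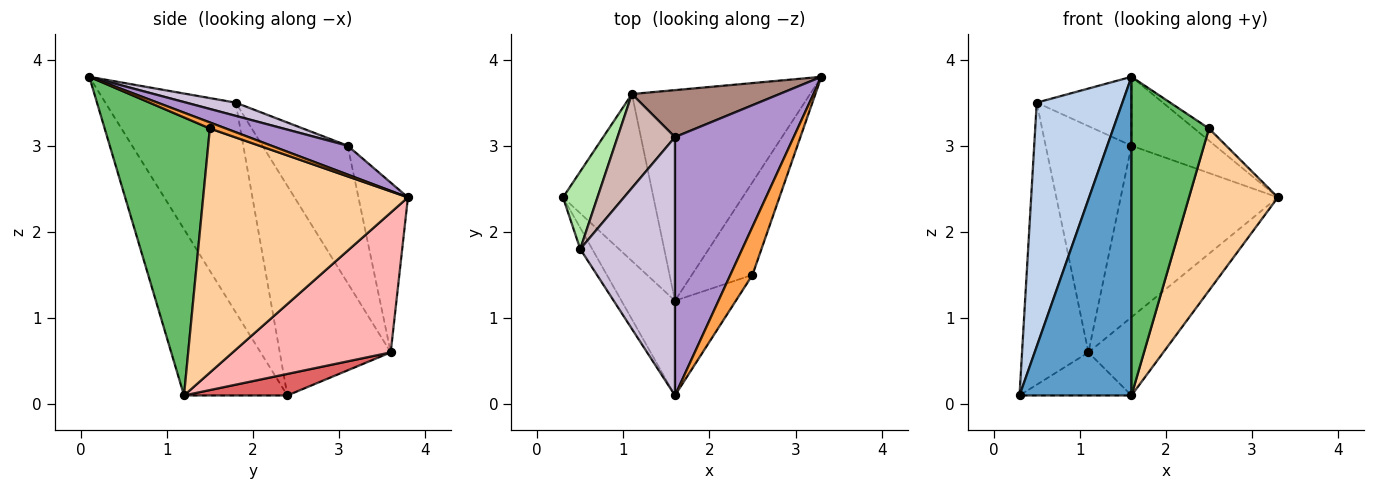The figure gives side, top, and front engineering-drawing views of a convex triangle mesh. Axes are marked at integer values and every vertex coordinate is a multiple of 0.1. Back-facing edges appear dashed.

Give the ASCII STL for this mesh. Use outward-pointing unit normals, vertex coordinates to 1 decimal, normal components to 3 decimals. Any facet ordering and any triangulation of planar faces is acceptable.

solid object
 facet normal -0.663 -0.718 -0.213
  outer loop
   vertex 1.6 1.2 0.1
   vertex 1.6 0.1 3.8
   vertex 0.3 2.4 0.1
  endloop
 endfacet
 facet normal -0.835 -0.549 -0.048
  outer loop
   vertex 0.5 1.8 3.5
   vertex 0.3 2.4 0.1
   vertex 1.6 0.1 3.8
  endloop
 endfacet
 facet normal 0.256 0.237 0.937
  outer loop
   vertex 2.5 1.5 3.2
   vertex 3.3 3.8 2.4
   vertex 1.6 0.1 3.8
  endloop
 endfacet
 facet normal 0.894 -0.388 -0.222
  outer loop
   vertex 2.5 1.5 3.2
   vertex 1.6 1.2 0.1
   vertex 3.3 3.8 2.4
  endloop
 endfacet
 facet normal 0.793 -0.584 -0.174
  outer loop
   vertex 2.5 1.5 3.2
   vertex 1.6 0.1 3.8
   vertex 1.6 1.2 0.1
  endloop
 endfacet
 facet normal -0.850 0.508 0.140
  outer loop
   vertex 1.1 3.6 0.6
   vertex 0.3 2.4 0.1
   vertex 0.5 1.8 3.5
  endloop
 endfacet
 facet normal 0.225 0.243 -0.944
  outer loop
   vertex 1.1 3.6 0.6
   vertex 1.6 1.2 0.1
   vertex 0.3 2.4 0.1
  endloop
 endfacet
 facet normal 0.592 0.281 -0.755
  outer loop
   vertex 1.1 3.6 0.6
   vertex 3.3 3.8 2.4
   vertex 1.6 1.2 0.1
  endloop
 endfacet
 facet normal 0.229 0.251 0.941
  outer loop
   vertex 1.6 3.1 3.0
   vertex 1.6 0.1 3.8
   vertex 3.3 3.8 2.4
  endloop
 endfacet
 facet normal 0.133 0.255 0.958
  outer loop
   vertex 1.6 3.1 3.0
   vertex 0.5 1.8 3.5
   vertex 1.6 0.1 3.8
  endloop
 endfacet
 facet normal -0.291 0.923 0.253
  outer loop
   vertex 1.6 3.1 3.0
   vertex 3.3 3.8 2.4
   vertex 1.1 3.6 0.6
  endloop
 endfacet
 facet normal -0.676 0.681 0.283
  outer loop
   vertex 1.6 3.1 3.0
   vertex 1.1 3.6 0.6
   vertex 0.5 1.8 3.5
  endloop
 endfacet
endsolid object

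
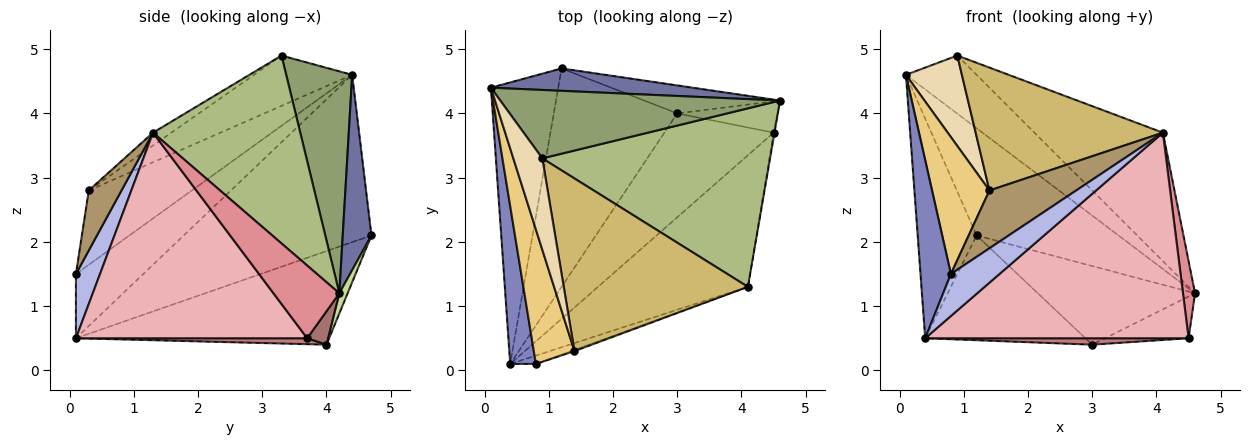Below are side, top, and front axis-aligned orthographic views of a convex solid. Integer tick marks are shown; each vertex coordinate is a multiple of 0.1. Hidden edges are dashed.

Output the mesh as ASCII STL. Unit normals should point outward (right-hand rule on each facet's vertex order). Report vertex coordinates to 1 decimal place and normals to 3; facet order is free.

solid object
 facet normal 0.194 0.960 0.201
  outer loop
   vertex 1.2 4.7 2.1
   vertex 0.1 4.4 4.6
   vertex 4.6 4.2 1.2
  endloop
 endfacet
 facet normal -0.856 -0.386 0.343
  outer loop
   vertex 0.4 0.1 0.5
   vertex 0.8 0.1 1.5
   vertex 0.1 4.4 4.6
  endloop
 endfacet
 facet normal -0.891 0.280 -0.358
  outer loop
   vertex 0.4 0.1 0.5
   vertex 0.1 4.4 4.6
   vertex 1.2 4.7 2.1
  endloop
 endfacet
 facet normal 0.437 -0.882 -0.175
  outer loop
   vertex 0.4 0.1 0.5
   vertex 4.1 1.3 3.7
   vertex 0.8 0.1 1.5
  endloop
 endfacet
 facet normal 0.517 0.554 0.652
  outer loop
   vertex 0.9 3.3 4.9
   vertex 4.6 4.2 1.2
   vertex 0.1 4.4 4.6
  endloop
 endfacet
 facet normal 0.556 0.485 0.674
  outer loop
   vertex 0.9 3.3 4.9
   vertex 4.1 1.3 3.7
   vertex 4.6 4.2 1.2
  endloop
 endfacet
 facet normal 0.050 0.941 -0.335
  outer loop
   vertex 3.0 4.0 0.4
   vertex 1.2 4.7 2.1
   vertex 4.6 4.2 1.2
  endloop
 endfacet
 facet normal -0.564 0.357 -0.744
  outer loop
   vertex 3.0 4.0 0.4
   vertex 0.4 0.1 0.5
   vertex 1.2 4.7 2.1
  endloop
 endfacet
 facet normal 0.353 -0.936 -0.019
  outer loop
   vertex 1.4 0.3 2.8
   vertex 0.8 0.1 1.5
   vertex 4.1 1.3 3.7
  endloop
 endfacet
 facet normal -0.057 -0.579 0.813
  outer loop
   vertex 1.4 0.3 2.8
   vertex 4.1 1.3 3.7
   vertex 0.9 3.3 4.9
  endloop
 endfacet
 facet normal -0.788 -0.439 0.431
  outer loop
   vertex 1.4 0.3 2.8
   vertex 0.1 4.4 4.6
   vertex 0.8 0.1 1.5
  endloop
 endfacet
 facet normal -0.777 -0.443 0.448
  outer loop
   vertex 1.4 0.3 2.8
   vertex 0.9 3.3 4.9
   vertex 0.1 4.4 4.6
  endloop
 endfacet
 facet normal 0.196 0.784 -0.588
  outer loop
   vertex 4.5 3.7 0.5
   vertex 3.0 4.0 0.4
   vertex 4.6 4.2 1.2
  endloop
 endfacet
 facet normal 0.054 -0.062 -0.997
  outer loop
   vertex 4.5 3.7 0.5
   vertex 0.4 0.1 0.5
   vertex 3.0 4.0 0.4
  endloop
 endfacet
 facet normal 0.984 -0.180 -0.012
  outer loop
   vertex 4.5 3.7 0.5
   vertex 4.6 4.2 1.2
   vertex 4.1 1.3 3.7
  endloop
 endfacet
 facet normal 0.595 -0.677 -0.434
  outer loop
   vertex 4.5 3.7 0.5
   vertex 4.1 1.3 3.7
   vertex 0.4 0.1 0.5
  endloop
 endfacet
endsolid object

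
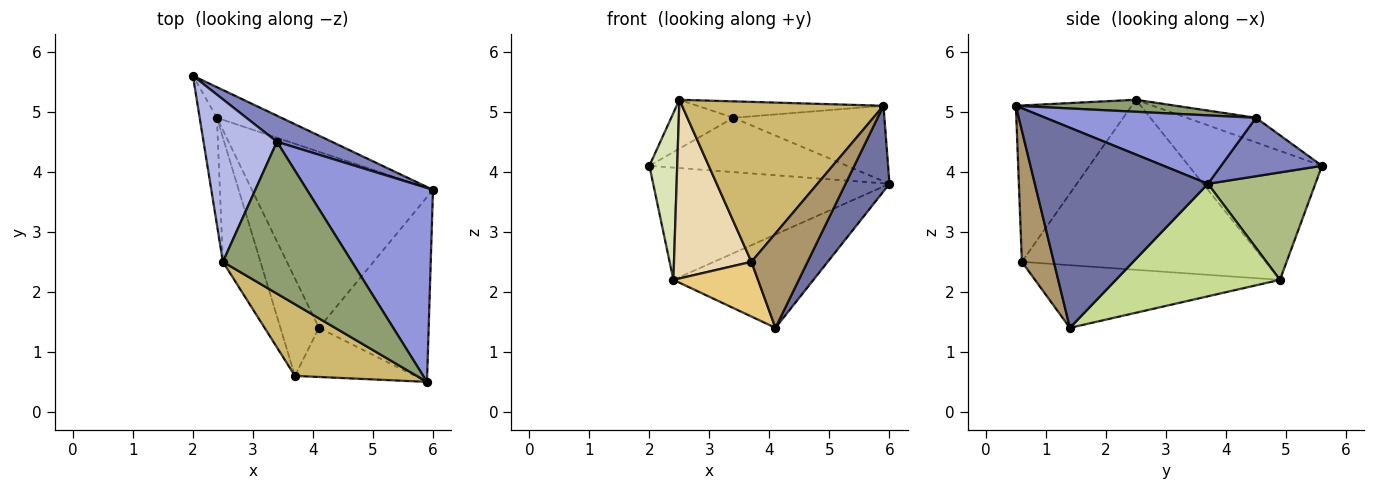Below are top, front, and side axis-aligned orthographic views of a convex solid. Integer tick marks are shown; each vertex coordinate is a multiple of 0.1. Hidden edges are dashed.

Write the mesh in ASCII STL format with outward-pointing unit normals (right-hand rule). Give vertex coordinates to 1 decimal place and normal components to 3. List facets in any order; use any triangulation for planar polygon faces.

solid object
 facet normal 0.856 -0.217 -0.469
  outer loop
   vertex 4.1 1.4 1.4
   vertex 6.0 3.7 3.8
   vertex 5.9 0.5 5.1
  endloop
 endfacet
 facet normal 0.418 0.819 0.393
  outer loop
   vertex 3.4 4.5 4.9
   vertex 6.0 3.7 3.8
   vertex 2.0 5.6 4.1
  endloop
 endfacet
 facet normal 0.451 0.324 0.832
  outer loop
   vertex 3.4 4.5 4.9
   vertex 5.9 0.5 5.1
   vertex 6.0 3.7 3.8
  endloop
 endfacet
 facet normal -0.306 0.274 0.912
  outer loop
   vertex 3.4 4.5 4.9
   vertex 2.0 5.6 4.1
   vertex 2.5 2.5 5.2
  endloop
 endfacet
 facet normal 0.092 0.107 0.990
  outer loop
   vertex 3.4 4.5 4.9
   vertex 2.5 2.5 5.2
   vertex 5.9 0.5 5.1
  endloop
 endfacet
 facet normal 0.402 0.884 -0.241
  outer loop
   vertex 2.4 4.9 2.2
   vertex 2.0 5.6 4.1
   vertex 6.0 3.7 3.8
  endloop
 endfacet
 facet normal 0.481 0.411 -0.774
  outer loop
   vertex 2.4 4.9 2.2
   vertex 6.0 3.7 3.8
   vertex 4.1 1.4 1.4
  endloop
 endfacet
 facet normal -0.971 -0.203 -0.130
  outer loop
   vertex 2.4 4.9 2.2
   vertex 2.5 2.5 5.2
   vertex 2.0 5.6 4.1
  endloop
 endfacet
 facet normal 0.451 -0.792 -0.412
  outer loop
   vertex 3.7 0.6 2.5
   vertex 4.1 1.4 1.4
   vertex 5.9 0.5 5.1
  endloop
 endfacet
 facet normal -0.465 -0.808 0.362
  outer loop
   vertex 3.7 0.6 2.5
   vertex 5.9 0.5 5.1
   vertex 2.5 2.5 5.2
  endloop
 endfacet
 facet normal -0.817 -0.282 -0.502
  outer loop
   vertex 3.7 0.6 2.5
   vertex 2.4 4.9 2.2
   vertex 4.1 1.4 1.4
  endloop
 endfacet
 facet normal -0.933 -0.296 -0.206
  outer loop
   vertex 3.7 0.6 2.5
   vertex 2.5 2.5 5.2
   vertex 2.4 4.9 2.2
  endloop
 endfacet
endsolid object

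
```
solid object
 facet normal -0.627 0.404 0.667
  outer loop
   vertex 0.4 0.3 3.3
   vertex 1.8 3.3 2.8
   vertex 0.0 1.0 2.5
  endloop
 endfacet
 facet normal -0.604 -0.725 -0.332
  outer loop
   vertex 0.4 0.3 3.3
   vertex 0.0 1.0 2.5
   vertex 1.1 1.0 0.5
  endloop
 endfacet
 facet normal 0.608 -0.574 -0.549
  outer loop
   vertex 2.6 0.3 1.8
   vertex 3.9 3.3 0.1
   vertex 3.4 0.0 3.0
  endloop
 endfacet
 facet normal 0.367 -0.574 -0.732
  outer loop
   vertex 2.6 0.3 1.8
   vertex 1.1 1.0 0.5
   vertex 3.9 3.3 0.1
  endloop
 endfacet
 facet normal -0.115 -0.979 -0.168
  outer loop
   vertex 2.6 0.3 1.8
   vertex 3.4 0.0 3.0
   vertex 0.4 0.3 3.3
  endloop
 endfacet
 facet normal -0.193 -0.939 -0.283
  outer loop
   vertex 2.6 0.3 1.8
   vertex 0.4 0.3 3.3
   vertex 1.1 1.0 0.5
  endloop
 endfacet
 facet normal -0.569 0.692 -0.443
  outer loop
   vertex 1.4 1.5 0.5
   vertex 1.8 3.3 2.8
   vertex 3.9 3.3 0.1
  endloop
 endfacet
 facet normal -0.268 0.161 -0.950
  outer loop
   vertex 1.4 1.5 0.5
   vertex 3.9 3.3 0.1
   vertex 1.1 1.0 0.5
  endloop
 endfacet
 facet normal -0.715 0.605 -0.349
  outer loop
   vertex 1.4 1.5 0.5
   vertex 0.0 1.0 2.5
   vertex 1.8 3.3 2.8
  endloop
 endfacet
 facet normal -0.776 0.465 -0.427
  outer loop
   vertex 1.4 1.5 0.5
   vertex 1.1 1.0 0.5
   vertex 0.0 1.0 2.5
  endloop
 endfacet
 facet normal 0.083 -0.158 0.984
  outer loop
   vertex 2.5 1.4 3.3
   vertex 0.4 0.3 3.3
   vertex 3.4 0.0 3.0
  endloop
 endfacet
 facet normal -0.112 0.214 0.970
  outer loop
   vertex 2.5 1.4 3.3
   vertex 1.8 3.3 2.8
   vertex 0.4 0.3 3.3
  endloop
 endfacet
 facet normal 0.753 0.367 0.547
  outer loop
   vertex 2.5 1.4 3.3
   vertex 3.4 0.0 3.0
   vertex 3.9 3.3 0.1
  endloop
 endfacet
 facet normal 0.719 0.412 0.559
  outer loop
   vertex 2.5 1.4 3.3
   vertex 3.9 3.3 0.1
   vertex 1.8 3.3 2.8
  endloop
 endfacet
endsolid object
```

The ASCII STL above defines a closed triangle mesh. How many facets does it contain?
14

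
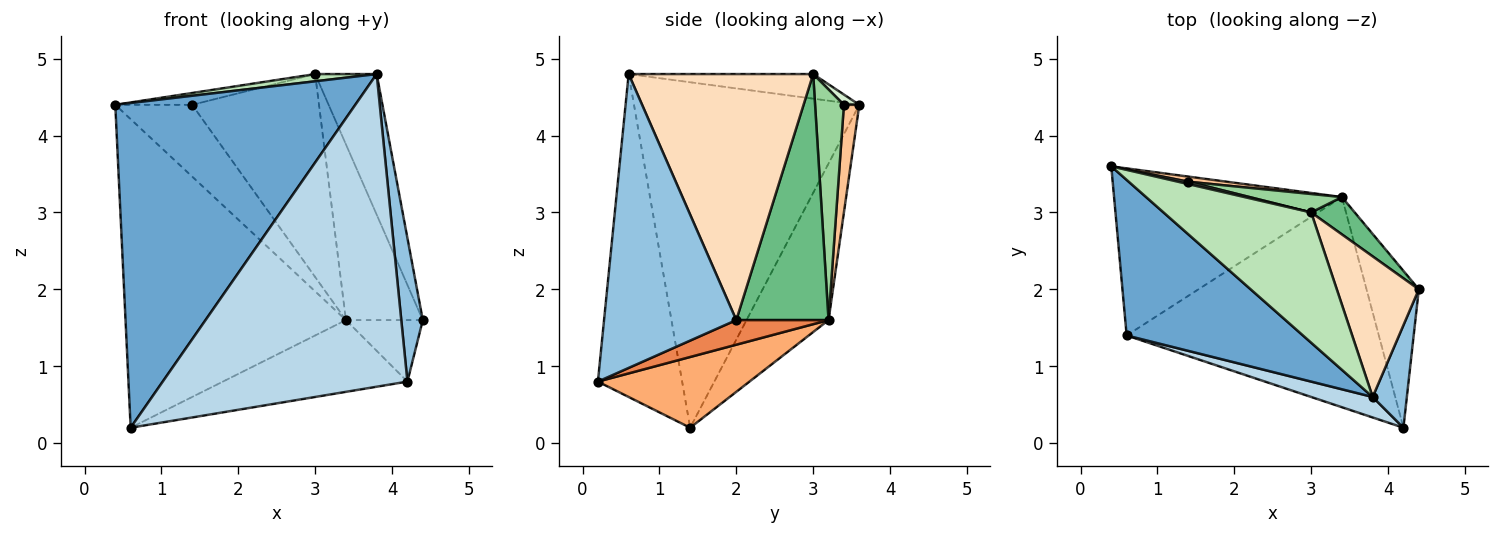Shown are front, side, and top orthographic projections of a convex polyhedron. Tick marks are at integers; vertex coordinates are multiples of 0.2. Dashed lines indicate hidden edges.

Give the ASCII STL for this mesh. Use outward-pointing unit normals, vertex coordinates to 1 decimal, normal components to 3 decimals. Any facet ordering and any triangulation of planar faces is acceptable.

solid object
 facet normal -0.646 -0.688 0.330
  outer loop
   vertex 3.8 0.6 4.8
   vertex 0.4 3.6 4.4
   vertex 0.6 1.4 0.2
  endloop
 endfacet
 facet normal 0.981 -0.160 0.114
  outer loop
   vertex 4.2 0.2 0.8
   vertex 4.4 2.0 1.6
   vertex 3.8 0.6 4.8
  endloop
 endfacet
 facet normal -0.325 -0.944 0.062
  outer loop
   vertex 4.2 0.2 0.8
   vertex 3.8 0.6 4.8
   vertex 0.6 1.4 0.2
  endloop
 endfacet
 facet normal -0.311 0.836 -0.453
  outer loop
   vertex 3.4 3.2 1.6
   vertex 0.6 1.4 0.2
   vertex 0.4 3.6 4.4
  endloop
 endfacet
 facet normal 0.401 0.334 -0.853
  outer loop
   vertex 3.4 3.2 1.6
   vertex 4.4 2.0 1.6
   vertex 4.2 0.2 0.8
  endloop
 endfacet
 facet normal 0.257 0.312 -0.915
  outer loop
   vertex 3.4 3.2 1.6
   vertex 4.2 0.2 0.8
   vertex 0.6 1.4 0.2
  endloop
 endfacet
 facet normal 0.196 0.978 0.070
  outer loop
   vertex 1.4 3.4 4.4
   vertex 3.4 3.2 1.6
   vertex 0.4 3.6 4.4
  endloop
 endfacet
 facet normal 0.905 0.302 0.302
  outer loop
   vertex 3.0 3.0 4.8
   vertex 3.8 0.6 4.8
   vertex 4.4 2.0 1.6
  endloop
 endfacet
 facet normal 0.761 0.634 0.135
  outer loop
   vertex 3.0 3.0 4.8
   vertex 4.4 2.0 1.6
   vertex 3.4 3.2 1.6
  endloop
 endfacet
 facet normal 0.221 0.971 0.088
  outer loop
   vertex 3.0 3.0 4.8
   vertex 3.4 3.2 1.6
   vertex 1.4 3.4 4.4
  endloop
 endfacet
 facet normal -0.164 -0.055 0.985
  outer loop
   vertex 3.0 3.0 4.8
   vertex 0.4 3.6 4.4
   vertex 3.8 0.6 4.8
  endloop
 endfacet
 facet normal 0.192 0.962 0.192
  outer loop
   vertex 3.0 3.0 4.8
   vertex 1.4 3.4 4.4
   vertex 0.4 3.6 4.4
  endloop
 endfacet
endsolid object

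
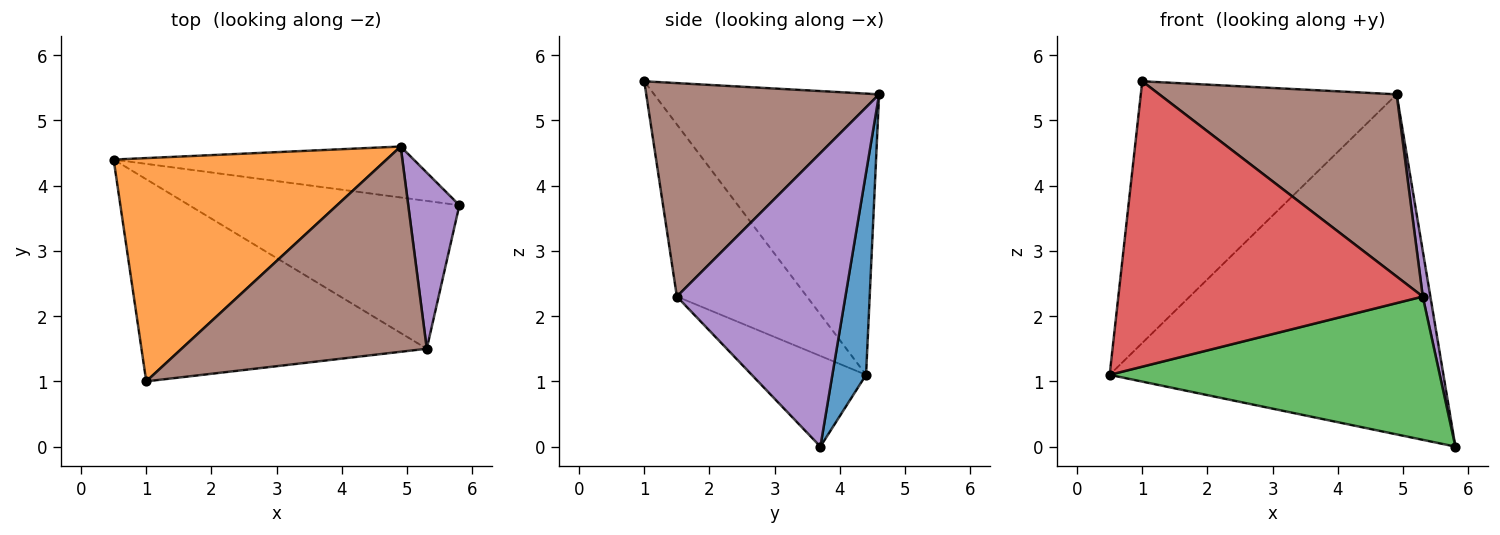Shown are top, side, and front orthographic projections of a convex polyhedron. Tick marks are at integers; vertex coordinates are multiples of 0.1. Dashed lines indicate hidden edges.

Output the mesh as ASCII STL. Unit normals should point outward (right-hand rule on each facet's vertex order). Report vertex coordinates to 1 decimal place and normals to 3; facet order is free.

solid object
 facet normal 0.099 0.984 -0.147
  outer loop
   vertex 4.9 4.6 5.4
   vertex 5.8 3.7 0.0
   vertex 0.5 4.4 1.1
  endloop
 endfacet
 facet normal -0.556 0.632 0.540
  outer loop
   vertex 4.9 4.6 5.4
   vertex 0.5 4.4 1.1
   vertex 1.0 1.0 5.6
  endloop
 endfacet
 facet normal -0.234 -0.677 -0.698
  outer loop
   vertex 5.3 1.5 2.3
   vertex 0.5 4.4 1.1
   vertex 5.8 3.7 0.0
  endloop
 endfacet
 facet normal -0.329 -0.771 -0.546
  outer loop
   vertex 5.3 1.5 2.3
   vertex 1.0 1.0 5.6
   vertex 0.5 4.4 1.1
  endloop
 endfacet
 facet normal 0.984 -0.044 0.171
  outer loop
   vertex 5.3 1.5 2.3
   vertex 5.8 3.7 0.0
   vertex 4.9 4.6 5.4
  endloop
 endfacet
 facet normal 0.546 -0.556 0.627
  outer loop
   vertex 5.3 1.5 2.3
   vertex 4.9 4.6 5.4
   vertex 1.0 1.0 5.6
  endloop
 endfacet
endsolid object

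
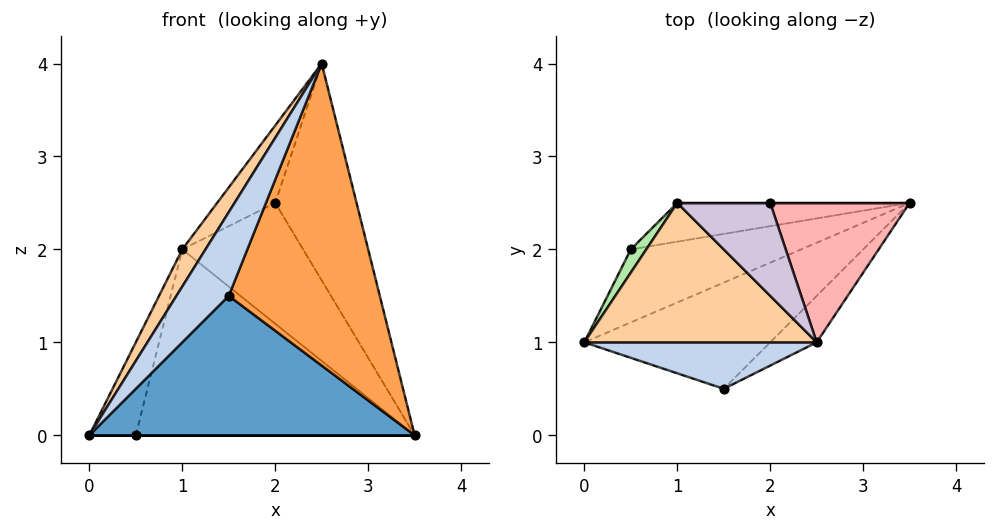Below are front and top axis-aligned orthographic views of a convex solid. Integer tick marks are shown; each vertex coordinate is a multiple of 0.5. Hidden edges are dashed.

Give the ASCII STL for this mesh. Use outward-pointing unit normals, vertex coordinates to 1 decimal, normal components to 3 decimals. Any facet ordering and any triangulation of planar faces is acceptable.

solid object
 facet normal 0.323 -0.753 -0.574
  outer loop
   vertex 1.5 0.5 1.5
   vertex 0.0 1.0 0.0
   vertex 3.5 2.5 0.0
  endloop
 endfacet
 facet normal -0.614 -0.690 0.383
  outer loop
   vertex 2.5 1.0 4.0
   vertex 0.0 1.0 0.0
   vertex 1.5 0.5 1.5
  endloop
 endfacet
 facet normal 0.658 -0.744 -0.114
  outer loop
   vertex 2.5 1.0 4.0
   vertex 1.5 0.5 1.5
   vertex 3.5 2.5 0.0
  endloop
 endfacet
 facet normal -0.840 -0.140 0.525
  outer loop
   vertex 1.0 2.5 2.0
   vertex 0.0 1.0 0.0
   vertex 2.5 1.0 4.0
  endloop
 endfacet
 facet normal 0.000 0.000 -1.000
  outer loop
   vertex 0.5 2.0 0.0
   vertex 3.5 2.5 0.0
   vertex 0.0 1.0 0.0
  endloop
 endfacet
 facet normal -0.889 0.444 0.111
  outer loop
   vertex 0.5 2.0 0.0
   vertex 0.0 1.0 0.0
   vertex 1.0 2.5 2.0
  endloop
 endfacet
 facet normal -0.161 0.966 -0.201
  outer loop
   vertex 0.5 2.0 0.0
   vertex 1.0 2.5 2.0
   vertex 3.5 2.5 0.0
  endloop
 endfacet
 facet normal 0.669 0.625 0.402
  outer loop
   vertex 2.0 2.5 2.5
   vertex 2.5 1.0 4.0
   vertex 3.5 2.5 0.0
  endloop
 endfacet
 facet normal 0.000 1.000 0.000
  outer loop
   vertex 2.0 2.5 2.5
   vertex 3.5 2.5 0.0
   vertex 1.0 2.5 2.0
  endloop
 endfacet
 facet normal -0.359 0.598 0.717
  outer loop
   vertex 2.0 2.5 2.5
   vertex 1.0 2.5 2.0
   vertex 2.5 1.0 4.0
  endloop
 endfacet
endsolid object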